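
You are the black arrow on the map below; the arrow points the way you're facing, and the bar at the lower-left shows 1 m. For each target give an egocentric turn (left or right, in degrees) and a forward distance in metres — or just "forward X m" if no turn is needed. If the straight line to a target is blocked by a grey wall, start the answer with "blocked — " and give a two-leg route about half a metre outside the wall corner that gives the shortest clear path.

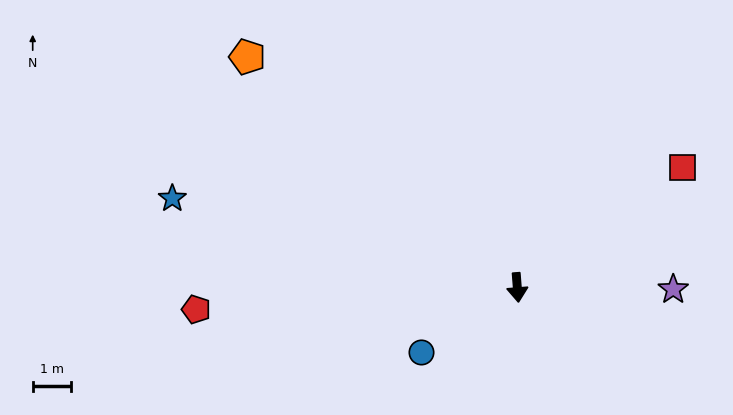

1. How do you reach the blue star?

turn right 109°, forward 9.4 m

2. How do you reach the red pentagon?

turn right 91°, forward 8.5 m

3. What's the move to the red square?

turn left 121°, forward 5.4 m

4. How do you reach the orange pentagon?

turn right 135°, forward 9.4 m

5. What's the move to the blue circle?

turn right 60°, forward 3.1 m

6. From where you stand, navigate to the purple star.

turn left 85°, forward 4.1 m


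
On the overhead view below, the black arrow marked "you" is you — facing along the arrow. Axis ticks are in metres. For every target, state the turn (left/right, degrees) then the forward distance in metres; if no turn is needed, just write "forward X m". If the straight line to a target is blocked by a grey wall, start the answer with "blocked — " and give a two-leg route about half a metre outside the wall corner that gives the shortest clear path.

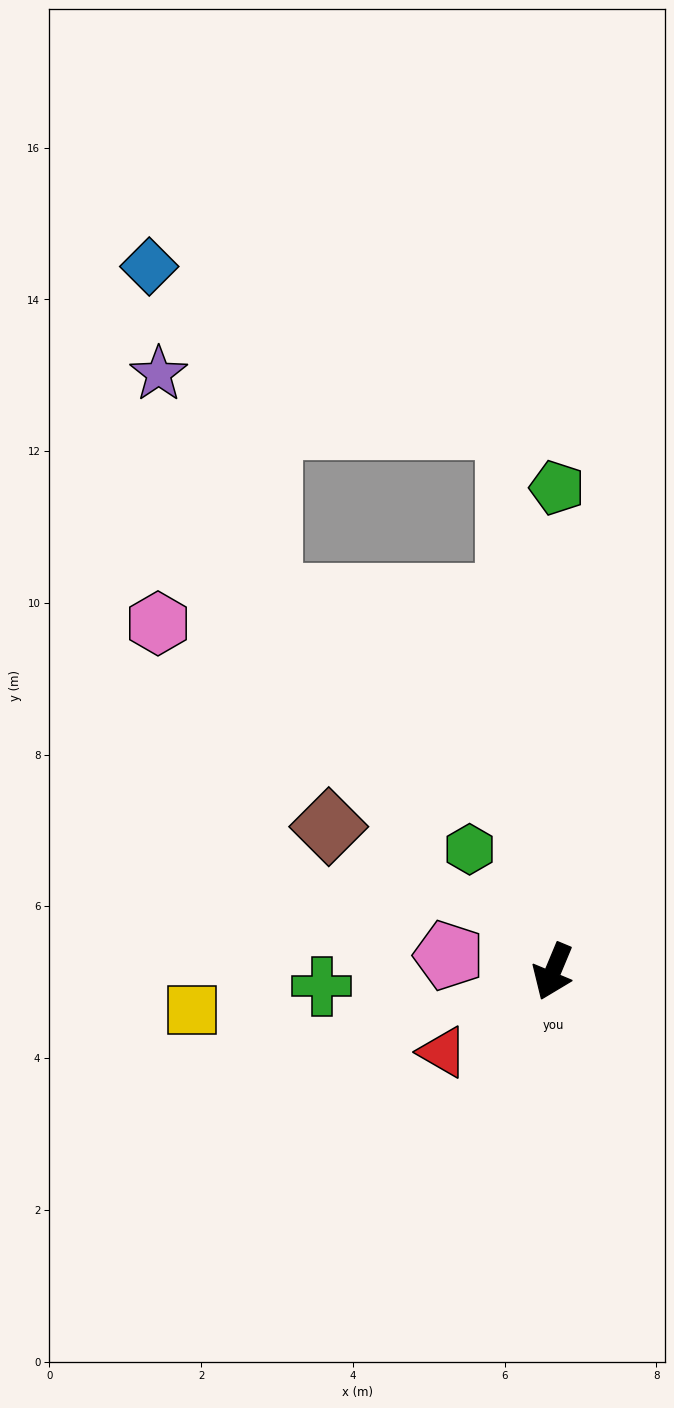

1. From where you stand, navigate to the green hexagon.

turn right 123°, forward 2.0 m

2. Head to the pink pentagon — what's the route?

turn right 76°, forward 1.4 m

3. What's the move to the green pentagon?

turn right 158°, forward 6.4 m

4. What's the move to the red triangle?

turn right 31°, forward 1.8 m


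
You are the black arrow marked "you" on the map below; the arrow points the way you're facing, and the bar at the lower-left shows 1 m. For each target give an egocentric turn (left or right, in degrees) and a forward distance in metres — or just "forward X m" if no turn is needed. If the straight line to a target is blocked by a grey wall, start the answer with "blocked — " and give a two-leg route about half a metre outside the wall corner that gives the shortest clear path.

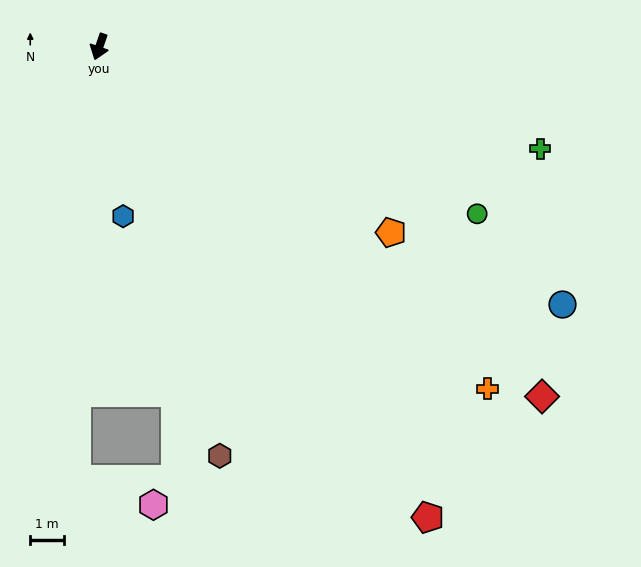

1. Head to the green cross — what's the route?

turn left 96°, forward 13.3 m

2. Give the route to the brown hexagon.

turn left 35°, forward 12.5 m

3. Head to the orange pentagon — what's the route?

turn left 77°, forward 10.2 m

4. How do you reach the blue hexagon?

turn left 27°, forward 5.0 m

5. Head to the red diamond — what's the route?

turn left 71°, forward 16.6 m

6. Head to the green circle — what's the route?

turn left 85°, forward 12.1 m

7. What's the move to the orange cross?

turn left 68°, forward 15.2 m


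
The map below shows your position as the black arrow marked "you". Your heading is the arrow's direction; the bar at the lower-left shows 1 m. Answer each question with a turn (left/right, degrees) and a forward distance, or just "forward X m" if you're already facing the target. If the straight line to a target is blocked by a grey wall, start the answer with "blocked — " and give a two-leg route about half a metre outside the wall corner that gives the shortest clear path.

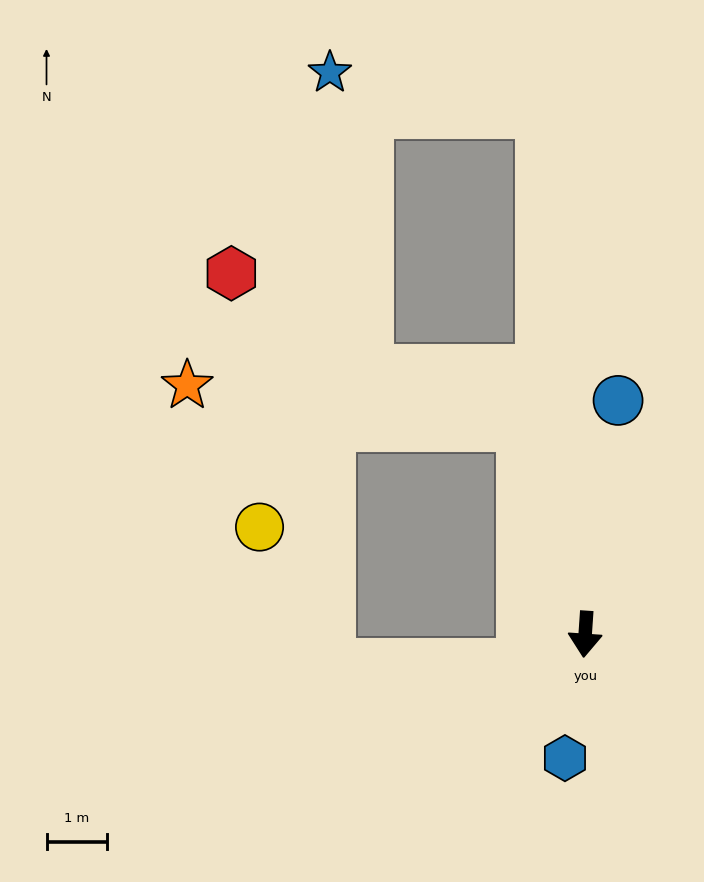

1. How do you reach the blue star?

blocked — turn right 171°, forward 8.7 m, then turn left 74°, forward 3.6 m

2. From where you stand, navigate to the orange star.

blocked — turn right 159°, forward 3.6 m, then turn left 66°, forward 5.6 m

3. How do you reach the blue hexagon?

turn right 5°, forward 2.1 m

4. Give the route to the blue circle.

turn left 176°, forward 3.9 m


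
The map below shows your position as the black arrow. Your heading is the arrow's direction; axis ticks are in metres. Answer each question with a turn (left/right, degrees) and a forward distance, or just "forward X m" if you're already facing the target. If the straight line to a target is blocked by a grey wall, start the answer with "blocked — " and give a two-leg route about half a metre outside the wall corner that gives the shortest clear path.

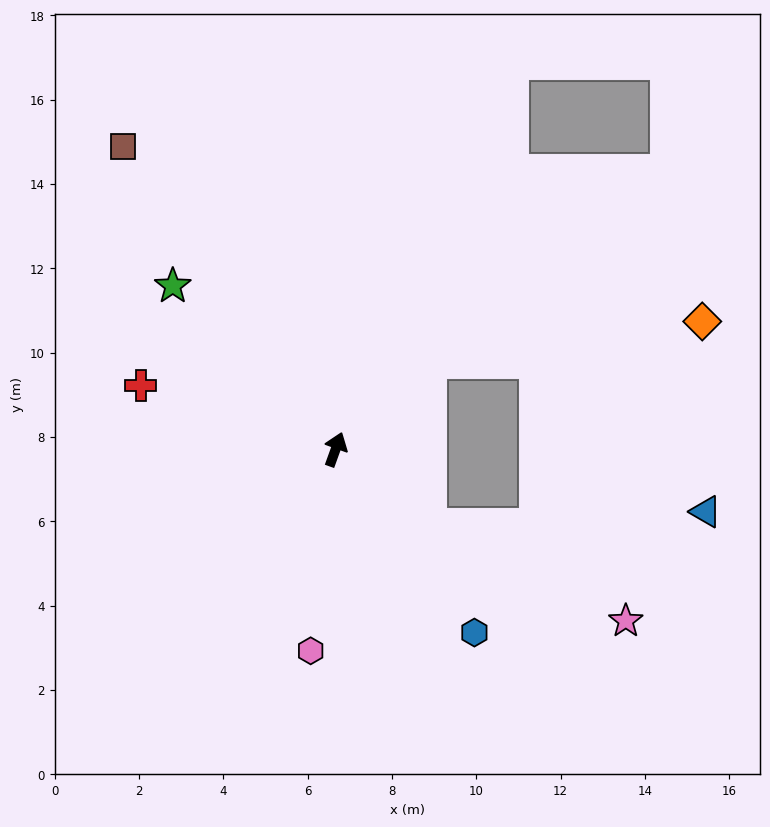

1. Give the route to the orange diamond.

blocked — turn right 27°, forward 3.0 m, then turn right 35°, forward 6.6 m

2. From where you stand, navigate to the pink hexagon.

turn right 167°, forward 4.8 m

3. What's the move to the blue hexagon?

turn right 123°, forward 5.5 m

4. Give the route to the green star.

turn left 65°, forward 5.5 m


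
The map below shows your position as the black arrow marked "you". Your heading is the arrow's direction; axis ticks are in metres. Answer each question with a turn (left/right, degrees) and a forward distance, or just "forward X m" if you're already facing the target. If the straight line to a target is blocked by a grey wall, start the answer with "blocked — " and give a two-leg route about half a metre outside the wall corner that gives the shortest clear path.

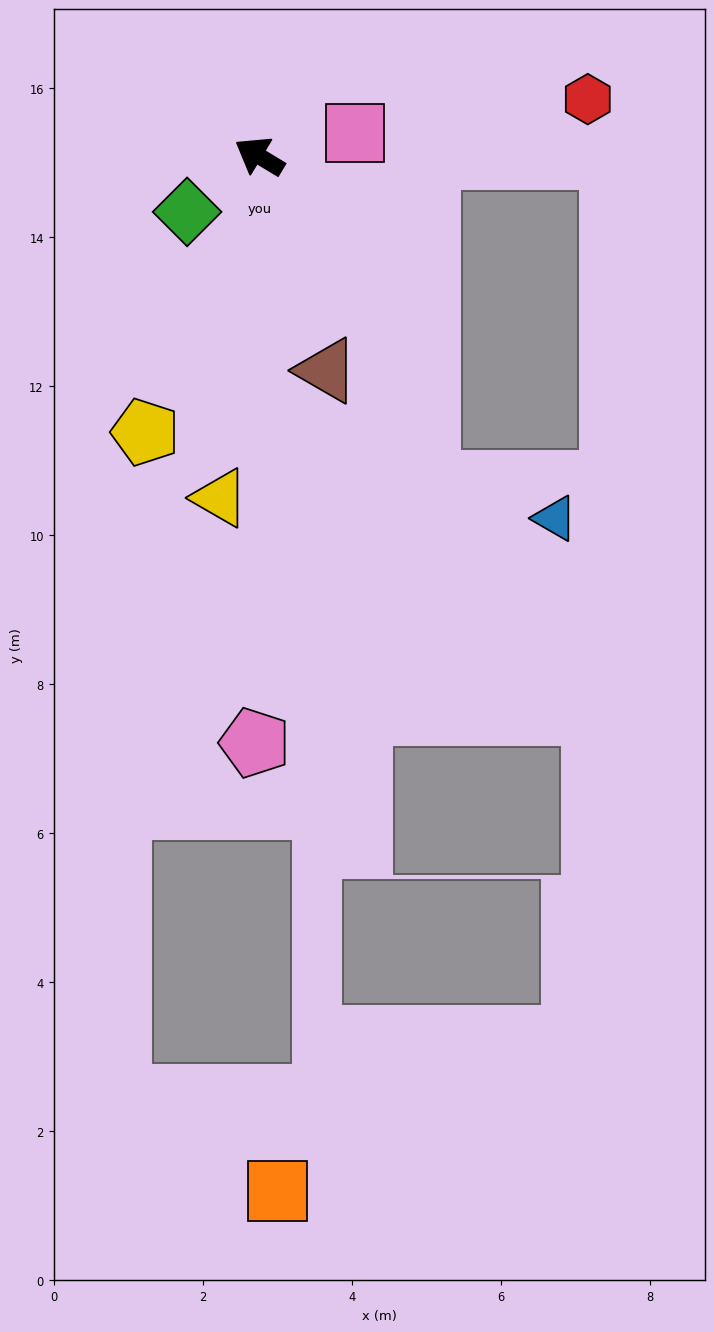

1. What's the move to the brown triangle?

turn left 139°, forward 3.0 m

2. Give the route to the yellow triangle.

turn left 115°, forward 4.6 m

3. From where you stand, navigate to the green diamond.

turn left 69°, forward 1.2 m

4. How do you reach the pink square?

turn right 135°, forward 1.3 m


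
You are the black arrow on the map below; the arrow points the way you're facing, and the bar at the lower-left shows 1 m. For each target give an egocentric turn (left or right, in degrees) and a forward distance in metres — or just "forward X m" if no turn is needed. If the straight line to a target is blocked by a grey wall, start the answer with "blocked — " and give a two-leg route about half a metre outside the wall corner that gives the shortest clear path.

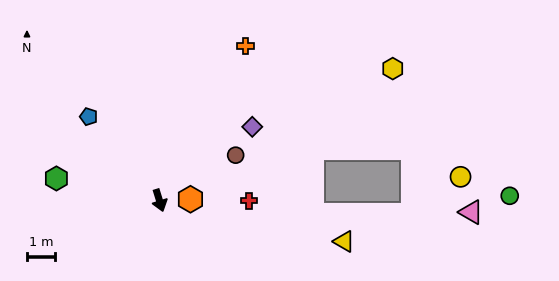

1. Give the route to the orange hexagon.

turn left 75°, forward 1.1 m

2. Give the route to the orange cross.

turn left 134°, forward 6.3 m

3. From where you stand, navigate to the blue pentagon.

turn right 157°, forward 3.9 m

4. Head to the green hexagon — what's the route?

turn right 119°, forward 3.8 m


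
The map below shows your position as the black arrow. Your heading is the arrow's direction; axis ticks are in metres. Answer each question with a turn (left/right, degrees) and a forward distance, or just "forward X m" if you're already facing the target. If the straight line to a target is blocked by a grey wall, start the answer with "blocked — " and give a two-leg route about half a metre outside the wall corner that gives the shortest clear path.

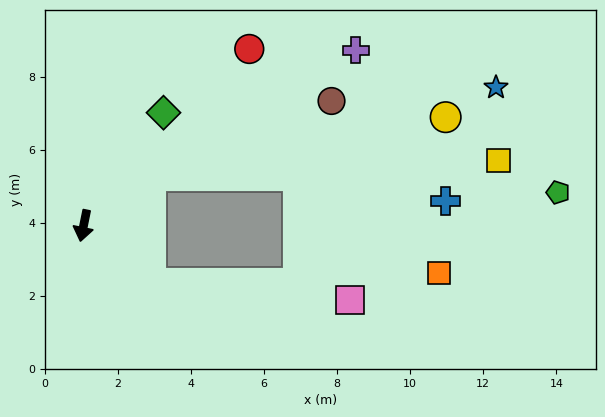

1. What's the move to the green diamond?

turn left 156°, forward 3.8 m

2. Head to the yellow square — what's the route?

blocked — turn left 138°, forward 2.3 m, then turn right 34°, forward 9.5 m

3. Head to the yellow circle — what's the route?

blocked — turn left 138°, forward 2.3 m, then turn right 25°, forward 8.2 m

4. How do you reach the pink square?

blocked — turn left 61°, forward 2.4 m, then turn left 36°, forward 5.5 m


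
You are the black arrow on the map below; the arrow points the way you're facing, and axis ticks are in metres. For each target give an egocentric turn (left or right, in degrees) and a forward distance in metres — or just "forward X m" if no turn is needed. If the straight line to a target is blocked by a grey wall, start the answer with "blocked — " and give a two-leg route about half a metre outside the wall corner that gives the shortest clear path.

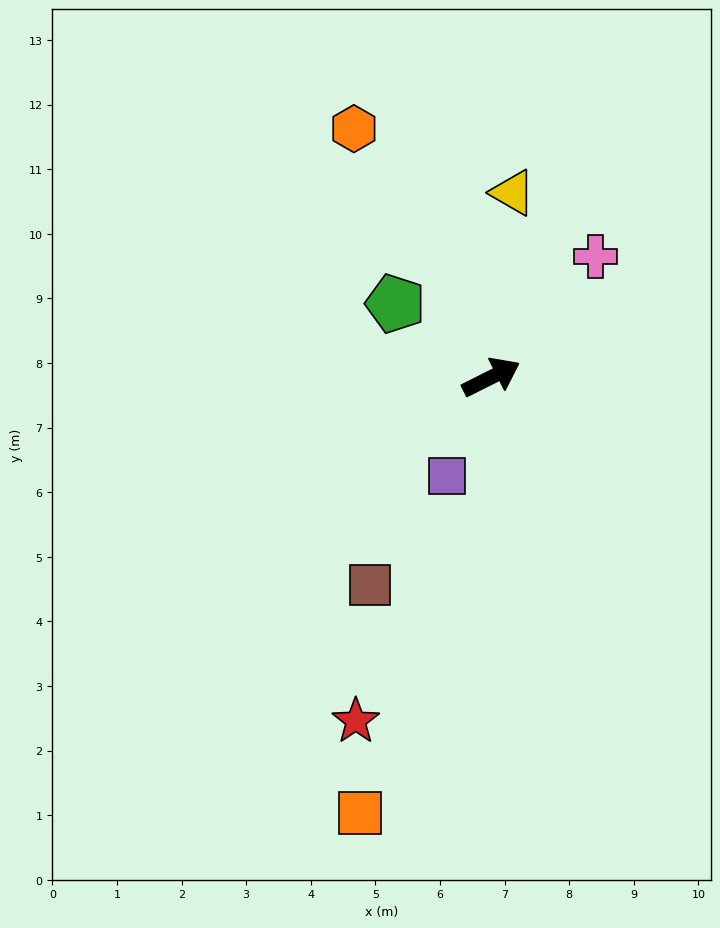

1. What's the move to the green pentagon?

turn left 116°, forward 1.9 m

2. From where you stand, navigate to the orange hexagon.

turn left 92°, forward 4.4 m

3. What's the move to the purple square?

turn right 141°, forward 1.7 m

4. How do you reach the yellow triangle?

turn left 57°, forward 2.9 m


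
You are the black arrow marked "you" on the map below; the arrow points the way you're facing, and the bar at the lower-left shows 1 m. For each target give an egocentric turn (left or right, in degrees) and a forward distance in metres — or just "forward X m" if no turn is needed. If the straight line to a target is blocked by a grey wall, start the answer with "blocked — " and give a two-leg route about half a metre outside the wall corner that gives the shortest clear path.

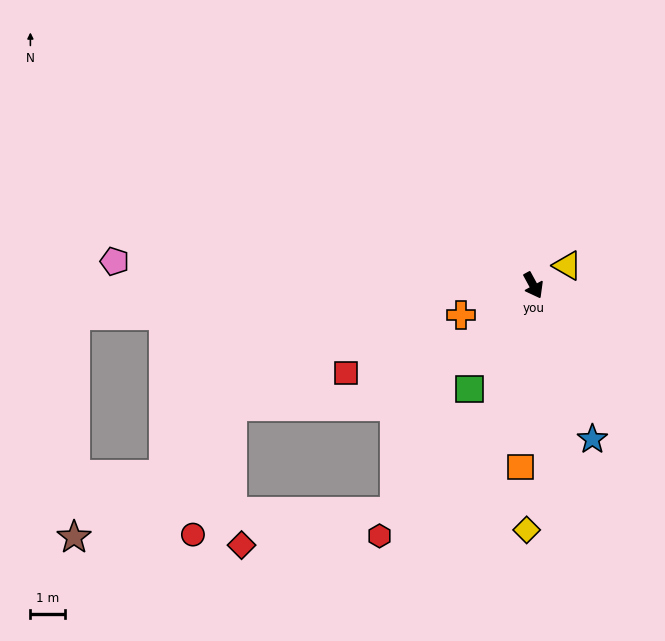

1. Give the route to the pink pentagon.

turn right 122°, forward 12.1 m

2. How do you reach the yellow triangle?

turn left 92°, forward 1.1 m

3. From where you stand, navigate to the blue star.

turn right 8°, forward 4.8 m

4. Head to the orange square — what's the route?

turn right 33°, forward 5.3 m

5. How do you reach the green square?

turn right 60°, forward 3.5 m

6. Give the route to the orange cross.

turn right 96°, forward 2.3 m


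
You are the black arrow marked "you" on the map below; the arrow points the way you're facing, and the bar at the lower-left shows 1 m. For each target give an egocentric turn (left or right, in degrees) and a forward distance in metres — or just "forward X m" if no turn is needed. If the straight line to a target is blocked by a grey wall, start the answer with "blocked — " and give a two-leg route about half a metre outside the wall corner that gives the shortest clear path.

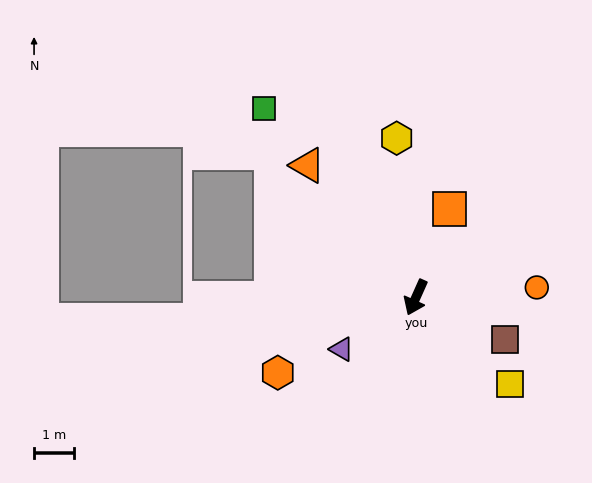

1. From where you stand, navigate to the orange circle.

turn left 119°, forward 3.0 m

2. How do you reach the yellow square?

turn left 71°, forward 3.2 m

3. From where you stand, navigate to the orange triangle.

turn right 117°, forward 4.3 m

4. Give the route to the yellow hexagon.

turn right 149°, forward 4.0 m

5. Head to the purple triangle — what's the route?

turn right 31°, forward 2.3 m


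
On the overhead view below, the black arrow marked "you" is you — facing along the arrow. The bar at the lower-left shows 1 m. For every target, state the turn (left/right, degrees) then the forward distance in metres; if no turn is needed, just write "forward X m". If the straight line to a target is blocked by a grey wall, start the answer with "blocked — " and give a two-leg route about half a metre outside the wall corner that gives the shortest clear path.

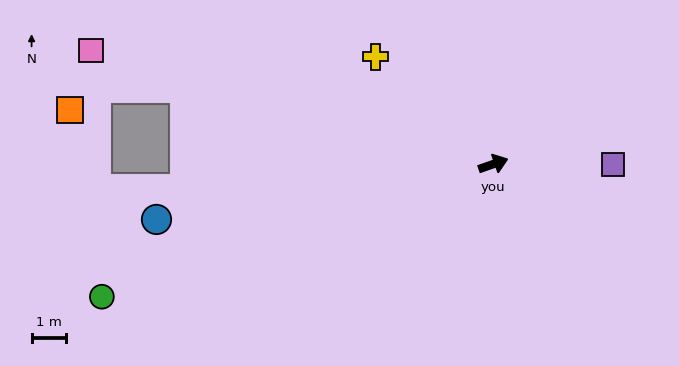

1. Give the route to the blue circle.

turn left 170°, forward 9.8 m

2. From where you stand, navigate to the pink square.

turn left 145°, forward 12.0 m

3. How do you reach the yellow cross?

turn left 118°, forward 4.6 m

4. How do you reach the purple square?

turn right 19°, forward 3.4 m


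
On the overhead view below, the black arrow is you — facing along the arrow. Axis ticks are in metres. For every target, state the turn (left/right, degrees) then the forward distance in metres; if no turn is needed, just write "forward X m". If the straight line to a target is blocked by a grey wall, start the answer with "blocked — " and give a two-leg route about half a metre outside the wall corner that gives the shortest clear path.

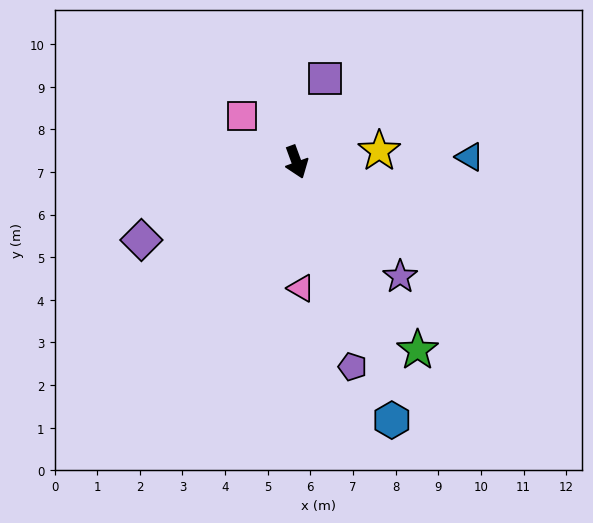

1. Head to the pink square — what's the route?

turn right 150°, forward 1.7 m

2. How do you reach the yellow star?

turn left 77°, forward 2.0 m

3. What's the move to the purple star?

turn left 22°, forward 3.6 m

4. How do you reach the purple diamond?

turn right 83°, forward 4.1 m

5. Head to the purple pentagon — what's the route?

turn right 5°, forward 5.0 m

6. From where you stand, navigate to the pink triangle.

turn right 18°, forward 3.0 m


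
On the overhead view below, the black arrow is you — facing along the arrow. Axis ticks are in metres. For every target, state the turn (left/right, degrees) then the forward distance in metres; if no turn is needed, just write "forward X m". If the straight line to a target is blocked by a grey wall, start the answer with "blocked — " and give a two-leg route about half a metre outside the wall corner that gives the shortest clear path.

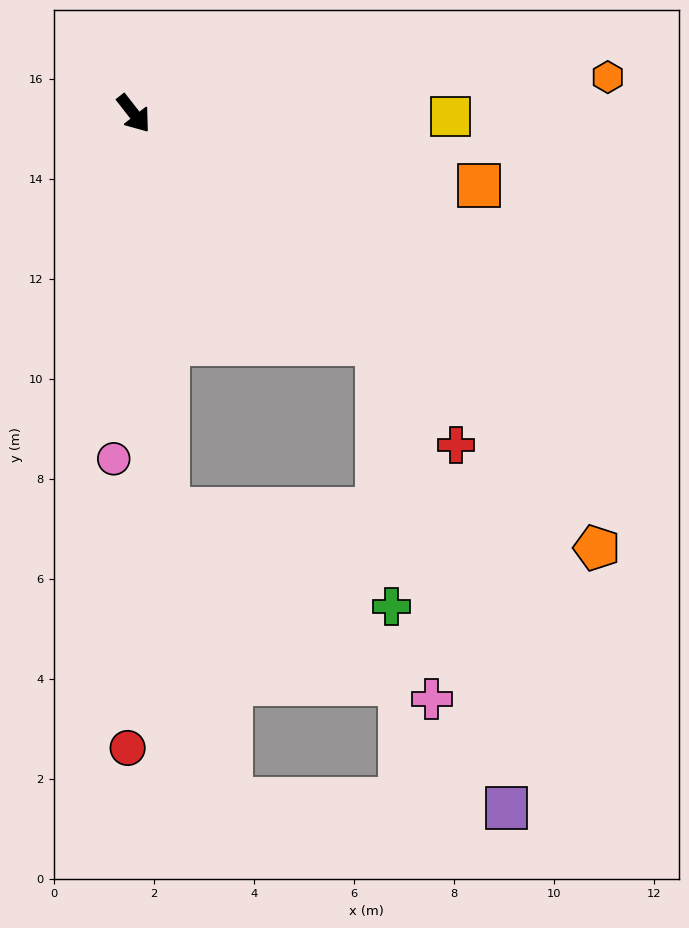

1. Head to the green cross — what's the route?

blocked — turn left 8°, forward 6.7 m, then turn right 43°, forward 5.3 m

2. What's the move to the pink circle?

turn right 41°, forward 6.9 m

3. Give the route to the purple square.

blocked — turn left 8°, forward 6.7 m, then turn right 30°, forward 9.6 m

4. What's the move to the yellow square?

turn left 52°, forward 6.3 m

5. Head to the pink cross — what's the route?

blocked — turn right 33°, forward 7.9 m, then turn left 49°, forward 6.5 m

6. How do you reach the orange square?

turn left 40°, forward 7.1 m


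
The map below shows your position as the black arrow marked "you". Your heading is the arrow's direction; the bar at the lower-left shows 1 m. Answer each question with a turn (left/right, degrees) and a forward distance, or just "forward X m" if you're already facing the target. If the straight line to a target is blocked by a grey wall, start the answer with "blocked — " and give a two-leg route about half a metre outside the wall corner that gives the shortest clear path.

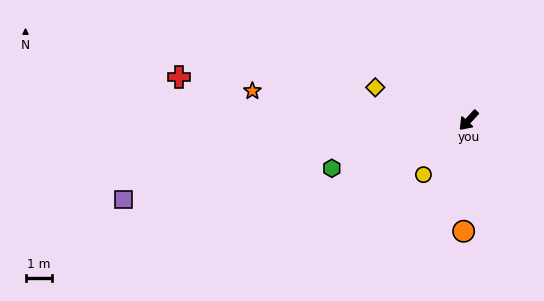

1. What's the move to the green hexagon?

turn right 28°, forward 5.5 m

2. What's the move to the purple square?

turn right 34°, forward 13.4 m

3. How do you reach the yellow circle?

turn left 3°, forward 2.7 m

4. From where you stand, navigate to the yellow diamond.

turn right 67°, forward 3.7 m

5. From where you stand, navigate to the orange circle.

turn left 40°, forward 4.2 m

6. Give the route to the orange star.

turn right 55°, forward 8.3 m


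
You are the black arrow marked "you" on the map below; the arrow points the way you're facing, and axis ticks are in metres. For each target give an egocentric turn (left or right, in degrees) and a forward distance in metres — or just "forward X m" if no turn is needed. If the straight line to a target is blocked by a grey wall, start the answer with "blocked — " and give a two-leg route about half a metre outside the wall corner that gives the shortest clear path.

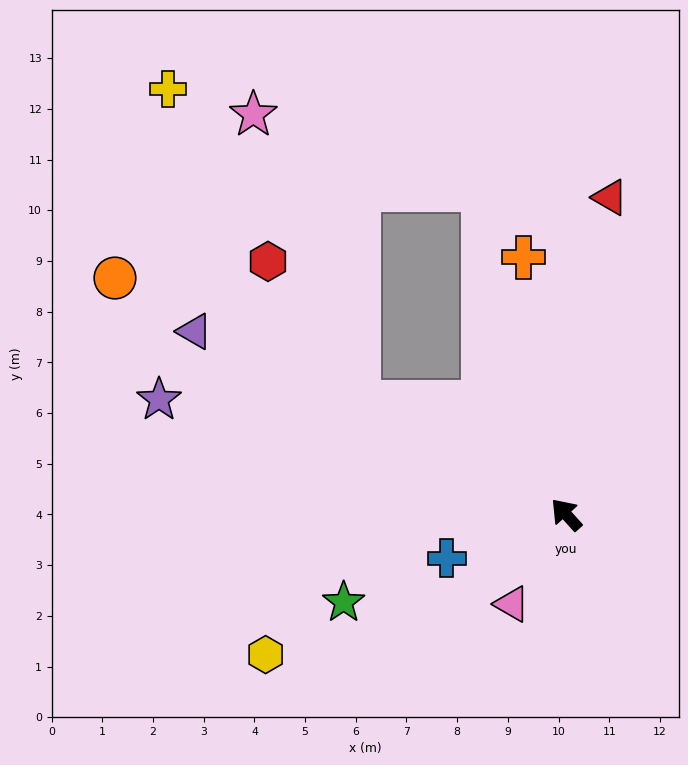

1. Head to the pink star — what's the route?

blocked — turn left 19°, forward 4.7 m, then turn right 41°, forward 6.0 m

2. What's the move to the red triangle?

turn right 50°, forward 6.3 m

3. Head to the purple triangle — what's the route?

turn left 22°, forward 8.2 m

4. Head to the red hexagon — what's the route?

blocked — turn left 19°, forward 4.7 m, then turn right 28°, forward 3.3 m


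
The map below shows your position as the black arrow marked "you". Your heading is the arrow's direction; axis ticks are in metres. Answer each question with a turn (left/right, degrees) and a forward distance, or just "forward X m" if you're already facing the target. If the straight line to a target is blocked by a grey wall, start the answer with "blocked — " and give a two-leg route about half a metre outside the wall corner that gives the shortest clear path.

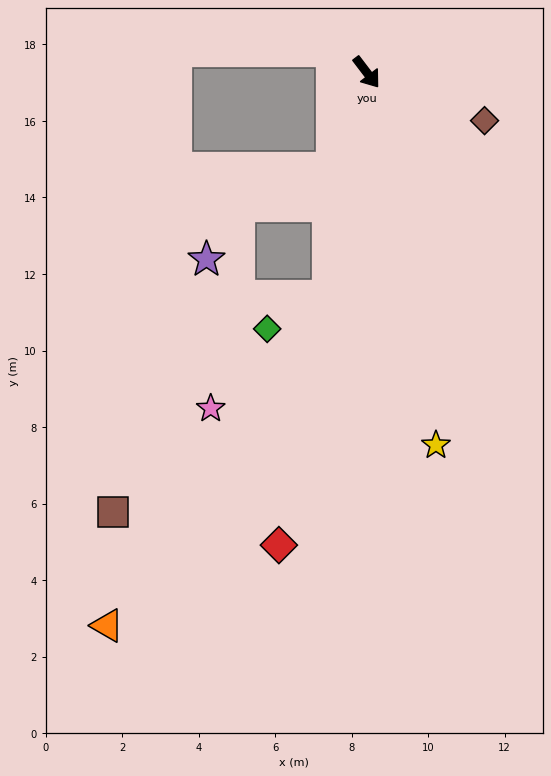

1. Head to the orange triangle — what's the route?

blocked — turn right 47°, forward 5.9 m, then turn right 24°, forward 10.4 m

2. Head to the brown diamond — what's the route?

turn left 30°, forward 3.3 m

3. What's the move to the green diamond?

blocked — turn right 47°, forward 5.9 m, then turn right 52°, forward 1.8 m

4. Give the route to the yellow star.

turn right 27°, forward 9.9 m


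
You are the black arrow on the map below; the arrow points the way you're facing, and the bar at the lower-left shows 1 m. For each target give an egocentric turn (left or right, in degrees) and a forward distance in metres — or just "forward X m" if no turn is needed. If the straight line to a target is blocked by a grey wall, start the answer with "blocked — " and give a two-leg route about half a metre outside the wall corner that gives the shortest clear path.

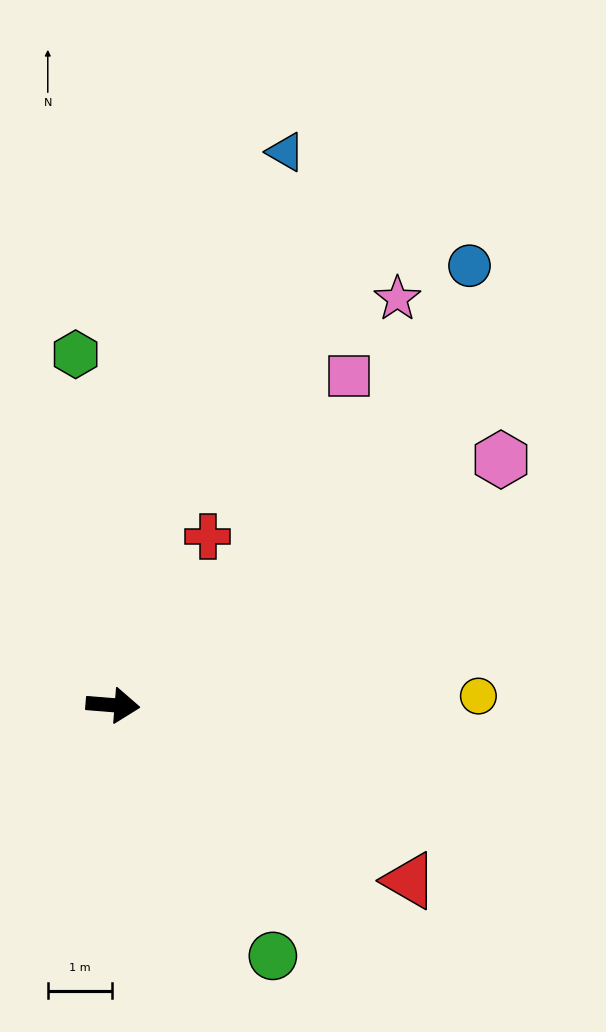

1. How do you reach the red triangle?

turn right 26°, forward 5.3 m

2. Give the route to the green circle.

turn right 53°, forward 4.6 m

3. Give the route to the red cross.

turn left 65°, forward 3.0 m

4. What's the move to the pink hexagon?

turn left 37°, forward 7.1 m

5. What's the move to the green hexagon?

turn left 101°, forward 5.5 m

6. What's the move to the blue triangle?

turn left 77°, forward 9.0 m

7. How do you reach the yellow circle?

turn left 6°, forward 5.7 m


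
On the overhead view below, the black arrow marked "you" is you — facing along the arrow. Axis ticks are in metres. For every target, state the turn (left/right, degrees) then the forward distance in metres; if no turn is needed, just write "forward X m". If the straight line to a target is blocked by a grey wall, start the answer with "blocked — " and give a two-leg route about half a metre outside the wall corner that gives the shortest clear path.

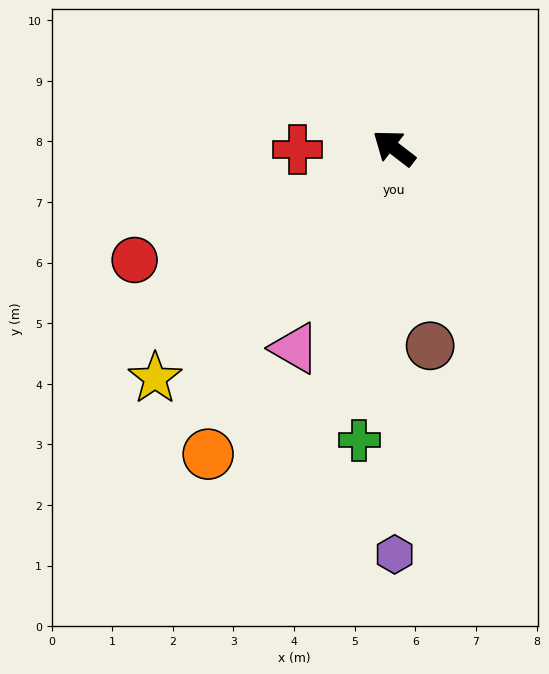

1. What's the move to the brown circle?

turn left 138°, forward 3.3 m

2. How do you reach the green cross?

turn left 121°, forward 4.9 m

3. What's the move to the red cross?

turn left 38°, forward 1.6 m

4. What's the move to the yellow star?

turn left 81°, forward 5.5 m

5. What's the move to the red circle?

turn left 61°, forward 4.7 m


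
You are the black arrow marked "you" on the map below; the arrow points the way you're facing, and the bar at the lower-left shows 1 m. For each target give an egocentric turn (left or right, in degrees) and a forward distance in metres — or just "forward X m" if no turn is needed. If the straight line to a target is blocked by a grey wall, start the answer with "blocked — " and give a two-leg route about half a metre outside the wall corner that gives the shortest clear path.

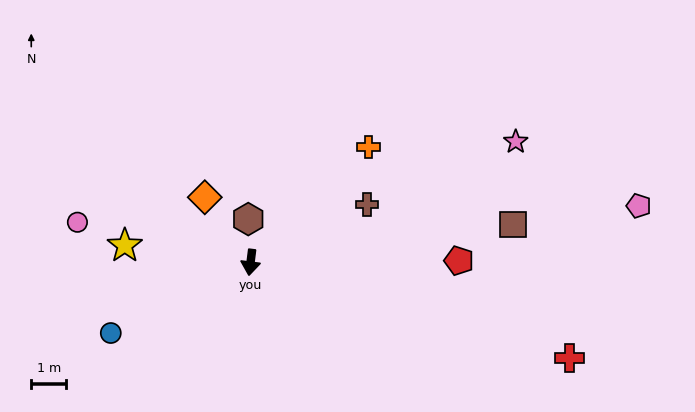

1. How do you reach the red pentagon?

turn left 98°, forward 5.9 m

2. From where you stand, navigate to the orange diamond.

turn right 138°, forward 2.3 m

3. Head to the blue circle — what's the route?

turn right 56°, forward 4.4 m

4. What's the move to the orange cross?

turn left 141°, forward 4.7 m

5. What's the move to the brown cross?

turn left 124°, forward 3.7 m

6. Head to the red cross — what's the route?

turn left 80°, forward 9.5 m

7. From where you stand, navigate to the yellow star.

turn right 90°, forward 3.6 m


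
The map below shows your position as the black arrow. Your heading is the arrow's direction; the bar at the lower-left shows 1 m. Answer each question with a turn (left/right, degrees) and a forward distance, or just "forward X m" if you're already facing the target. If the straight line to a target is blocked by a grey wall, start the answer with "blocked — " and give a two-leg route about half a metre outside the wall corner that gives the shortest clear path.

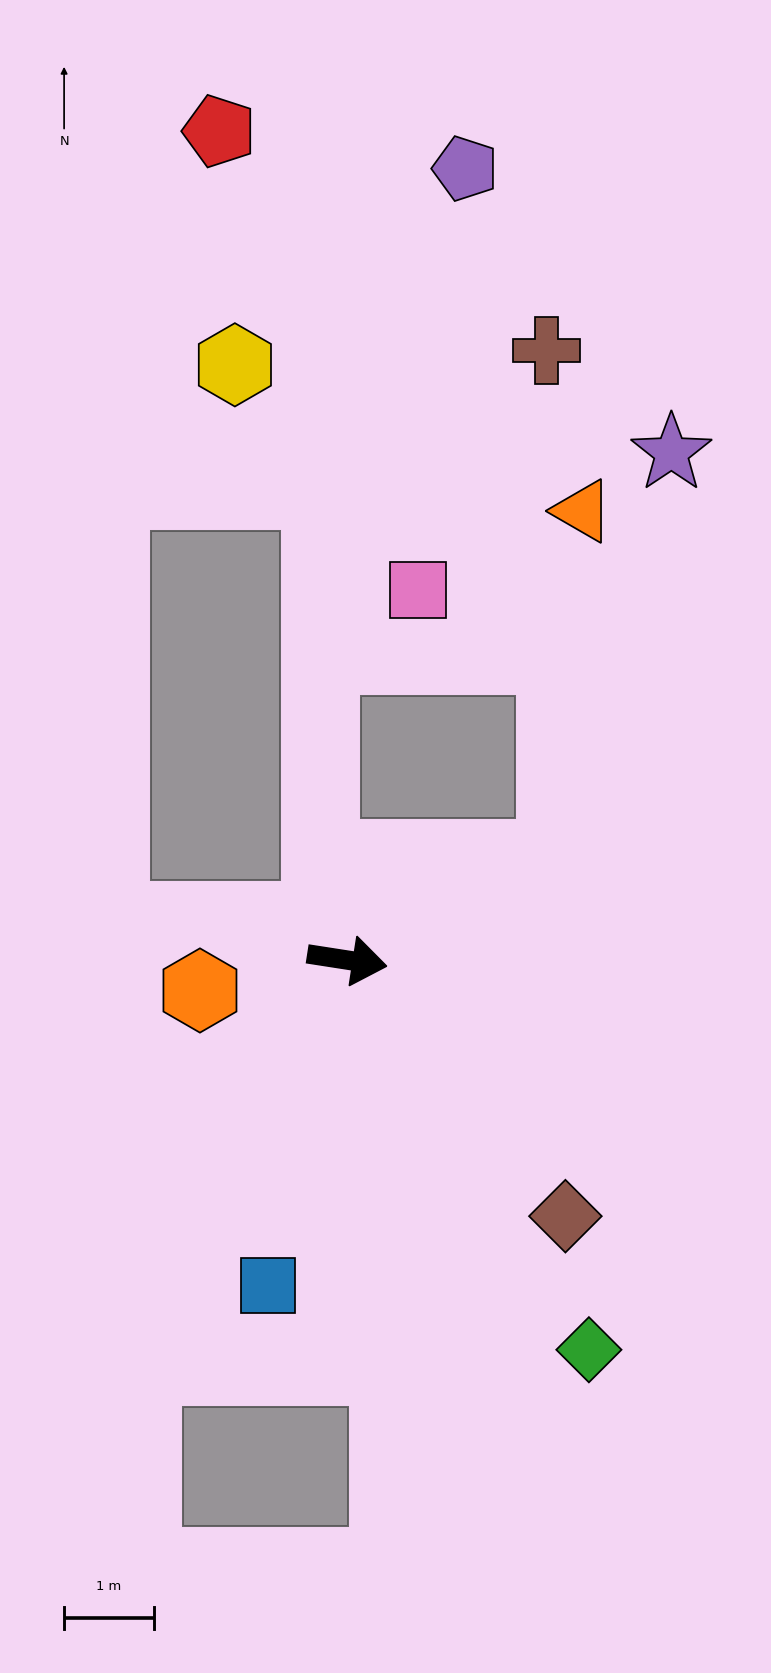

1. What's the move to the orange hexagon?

turn right 160°, forward 1.7 m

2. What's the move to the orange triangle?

blocked — turn left 35°, forward 2.6 m, then turn left 59°, forward 3.9 m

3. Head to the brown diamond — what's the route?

turn right 41°, forward 3.8 m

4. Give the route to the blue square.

turn right 95°, forward 3.7 m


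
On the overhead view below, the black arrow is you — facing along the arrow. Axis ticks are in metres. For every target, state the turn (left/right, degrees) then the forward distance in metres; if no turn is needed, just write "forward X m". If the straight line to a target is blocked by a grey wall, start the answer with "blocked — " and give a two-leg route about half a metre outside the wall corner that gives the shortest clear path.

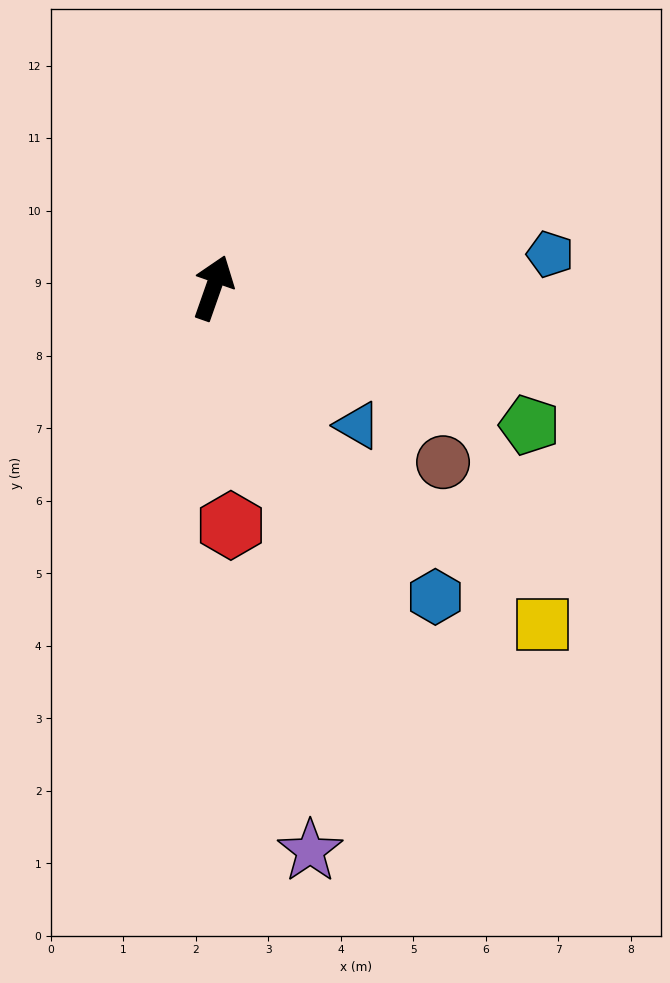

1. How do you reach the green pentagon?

turn right 94°, forward 4.8 m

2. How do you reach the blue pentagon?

turn right 65°, forward 4.7 m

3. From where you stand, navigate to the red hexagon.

turn right 156°, forward 3.3 m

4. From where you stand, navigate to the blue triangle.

turn right 114°, forward 2.7 m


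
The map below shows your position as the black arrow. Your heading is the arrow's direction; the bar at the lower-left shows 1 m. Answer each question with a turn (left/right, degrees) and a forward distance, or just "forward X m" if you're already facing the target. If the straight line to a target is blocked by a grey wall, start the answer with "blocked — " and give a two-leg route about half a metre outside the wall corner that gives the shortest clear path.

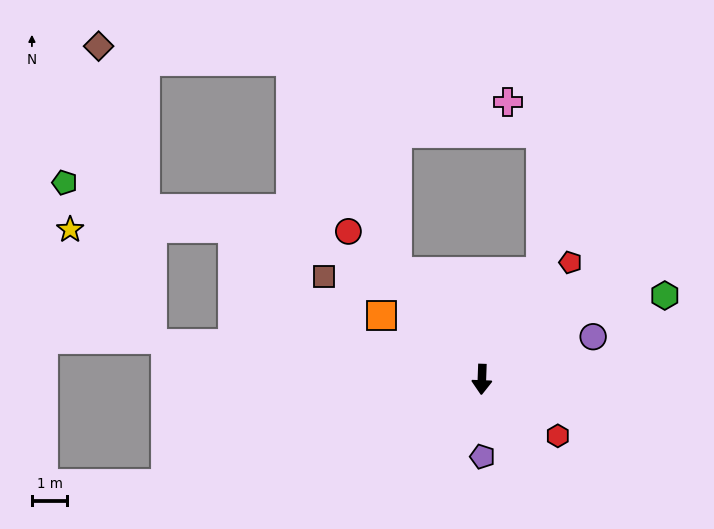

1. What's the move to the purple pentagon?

turn left 2°, forward 2.2 m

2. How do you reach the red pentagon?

turn left 145°, forward 4.2 m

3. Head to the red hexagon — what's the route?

turn left 55°, forward 2.7 m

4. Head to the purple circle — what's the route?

turn left 113°, forward 3.4 m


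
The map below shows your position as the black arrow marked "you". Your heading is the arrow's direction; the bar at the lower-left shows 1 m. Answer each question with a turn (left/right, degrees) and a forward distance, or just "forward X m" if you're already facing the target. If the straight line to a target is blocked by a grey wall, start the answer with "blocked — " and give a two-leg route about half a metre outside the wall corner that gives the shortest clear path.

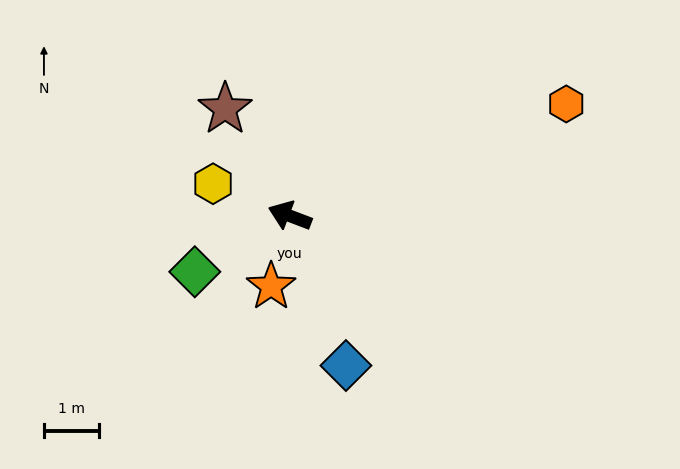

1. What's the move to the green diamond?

turn left 51°, forward 2.0 m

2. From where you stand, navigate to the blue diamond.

turn left 131°, forward 2.9 m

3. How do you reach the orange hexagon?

turn right 137°, forward 5.5 m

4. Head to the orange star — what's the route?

turn left 96°, forward 1.3 m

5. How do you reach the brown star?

turn right 38°, forward 2.3 m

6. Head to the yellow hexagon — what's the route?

forward 1.5 m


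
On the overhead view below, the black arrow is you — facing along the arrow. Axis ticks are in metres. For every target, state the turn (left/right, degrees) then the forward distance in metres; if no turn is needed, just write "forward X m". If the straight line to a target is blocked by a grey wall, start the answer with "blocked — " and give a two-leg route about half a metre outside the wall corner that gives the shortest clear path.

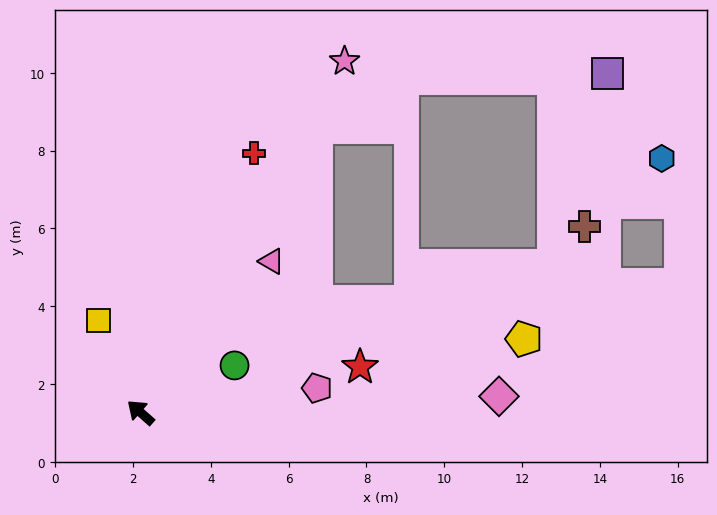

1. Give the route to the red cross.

turn right 72°, forward 7.3 m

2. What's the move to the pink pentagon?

turn right 131°, forward 4.6 m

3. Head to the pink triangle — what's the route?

turn right 90°, forward 5.1 m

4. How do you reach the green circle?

turn right 112°, forward 2.7 m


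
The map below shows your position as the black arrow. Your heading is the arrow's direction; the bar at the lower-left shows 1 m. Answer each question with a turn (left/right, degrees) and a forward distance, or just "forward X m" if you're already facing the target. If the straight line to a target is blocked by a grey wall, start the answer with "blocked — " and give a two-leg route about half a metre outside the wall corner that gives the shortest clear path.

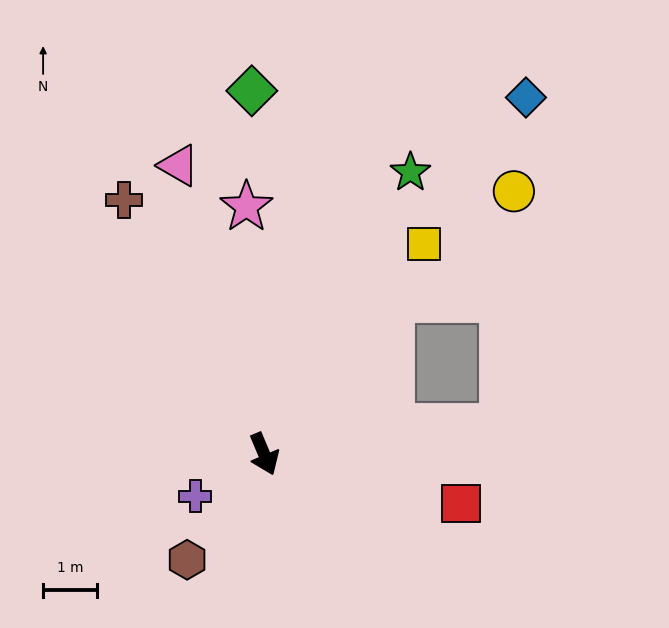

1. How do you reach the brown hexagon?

turn right 59°, forward 2.4 m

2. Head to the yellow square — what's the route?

turn left 120°, forward 4.9 m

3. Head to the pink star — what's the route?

turn left 161°, forward 4.6 m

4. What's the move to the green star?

turn left 130°, forward 5.9 m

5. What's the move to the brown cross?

turn right 174°, forward 5.4 m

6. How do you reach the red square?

turn left 53°, forward 3.8 m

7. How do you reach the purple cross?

turn right 82°, forward 1.5 m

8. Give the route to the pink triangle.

turn left 174°, forward 5.6 m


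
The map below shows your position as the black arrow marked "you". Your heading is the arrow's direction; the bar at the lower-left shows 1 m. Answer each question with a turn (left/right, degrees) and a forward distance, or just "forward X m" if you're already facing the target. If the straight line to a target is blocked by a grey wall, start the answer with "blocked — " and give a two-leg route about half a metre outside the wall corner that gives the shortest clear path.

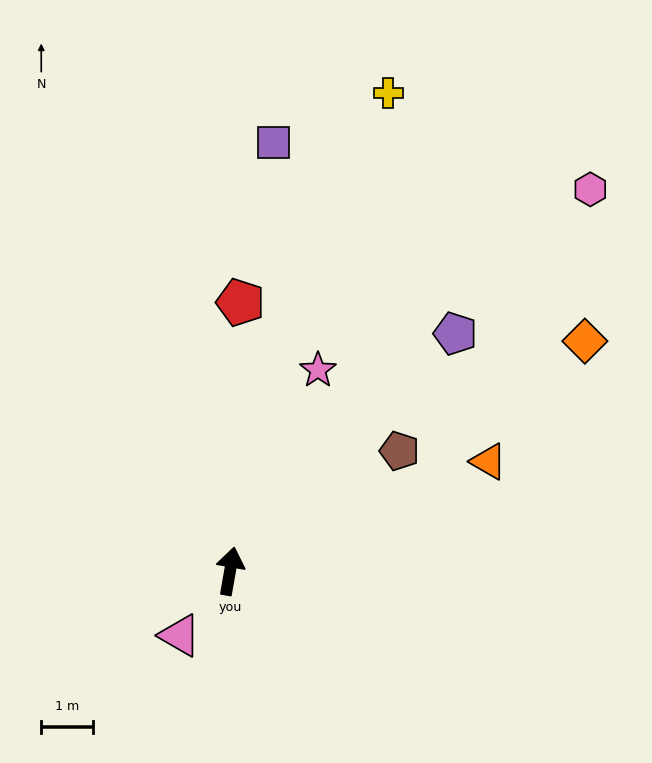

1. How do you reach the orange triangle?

turn right 57°, forward 5.4 m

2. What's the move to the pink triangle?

turn left 152°, forward 1.6 m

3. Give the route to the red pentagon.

turn left 8°, forward 5.2 m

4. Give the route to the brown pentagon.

turn right 45°, forward 4.0 m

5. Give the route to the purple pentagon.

turn right 34°, forward 6.3 m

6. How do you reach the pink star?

turn right 14°, forward 4.2 m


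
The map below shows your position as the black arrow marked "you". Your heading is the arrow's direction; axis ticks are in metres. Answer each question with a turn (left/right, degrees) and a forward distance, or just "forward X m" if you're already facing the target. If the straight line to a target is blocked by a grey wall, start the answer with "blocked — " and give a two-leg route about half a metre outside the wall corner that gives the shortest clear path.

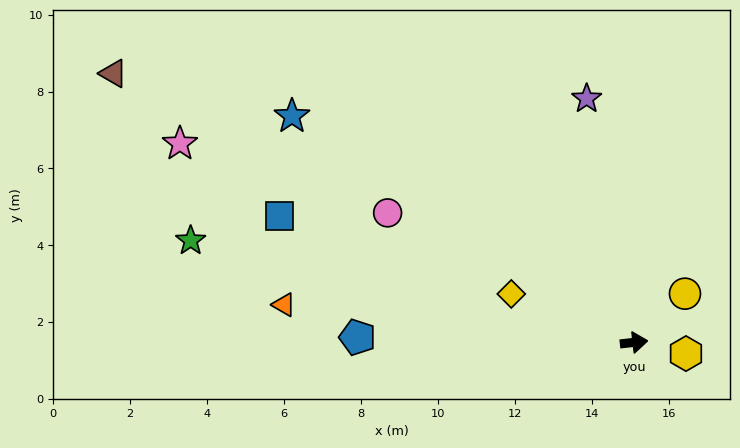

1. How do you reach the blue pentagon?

turn left 173°, forward 7.2 m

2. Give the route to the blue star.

turn left 140°, forward 10.7 m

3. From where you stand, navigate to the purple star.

turn left 95°, forward 6.5 m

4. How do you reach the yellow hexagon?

turn right 19°, forward 1.4 m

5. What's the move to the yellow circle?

turn left 37°, forward 1.8 m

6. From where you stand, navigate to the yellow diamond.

turn left 152°, forward 3.4 m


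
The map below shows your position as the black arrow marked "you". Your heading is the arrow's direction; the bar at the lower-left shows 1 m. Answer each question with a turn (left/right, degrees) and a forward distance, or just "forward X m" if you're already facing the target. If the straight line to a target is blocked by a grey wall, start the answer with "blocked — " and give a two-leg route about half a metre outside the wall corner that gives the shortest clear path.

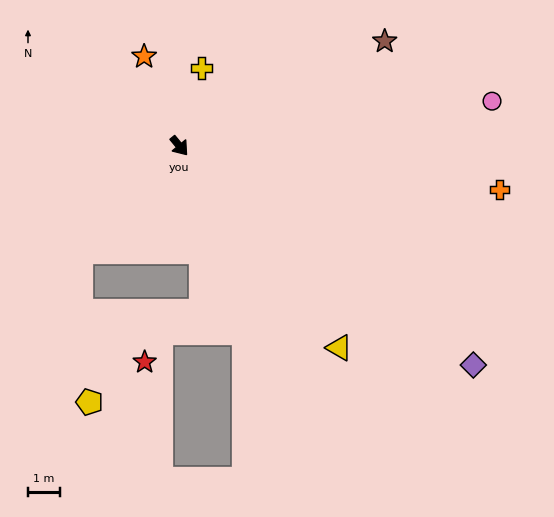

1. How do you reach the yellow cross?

turn left 125°, forward 2.5 m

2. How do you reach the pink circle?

turn left 59°, forward 9.9 m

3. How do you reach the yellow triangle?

forward 8.1 m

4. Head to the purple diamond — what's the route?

turn left 14°, forward 11.5 m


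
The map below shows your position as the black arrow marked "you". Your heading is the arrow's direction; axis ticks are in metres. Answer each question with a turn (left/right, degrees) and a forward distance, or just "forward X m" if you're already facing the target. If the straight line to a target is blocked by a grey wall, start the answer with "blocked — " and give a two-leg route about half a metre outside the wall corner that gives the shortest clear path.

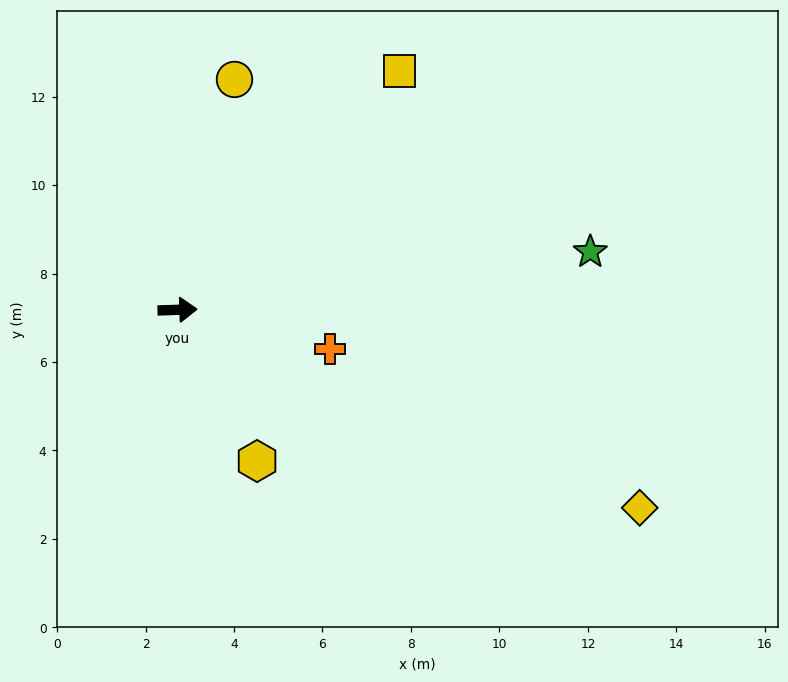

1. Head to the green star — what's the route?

turn left 6°, forward 9.4 m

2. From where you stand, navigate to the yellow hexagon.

turn right 64°, forward 3.9 m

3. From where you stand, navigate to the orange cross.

turn right 16°, forward 3.6 m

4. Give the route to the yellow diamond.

turn right 25°, forward 11.4 m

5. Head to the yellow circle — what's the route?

turn left 74°, forward 5.4 m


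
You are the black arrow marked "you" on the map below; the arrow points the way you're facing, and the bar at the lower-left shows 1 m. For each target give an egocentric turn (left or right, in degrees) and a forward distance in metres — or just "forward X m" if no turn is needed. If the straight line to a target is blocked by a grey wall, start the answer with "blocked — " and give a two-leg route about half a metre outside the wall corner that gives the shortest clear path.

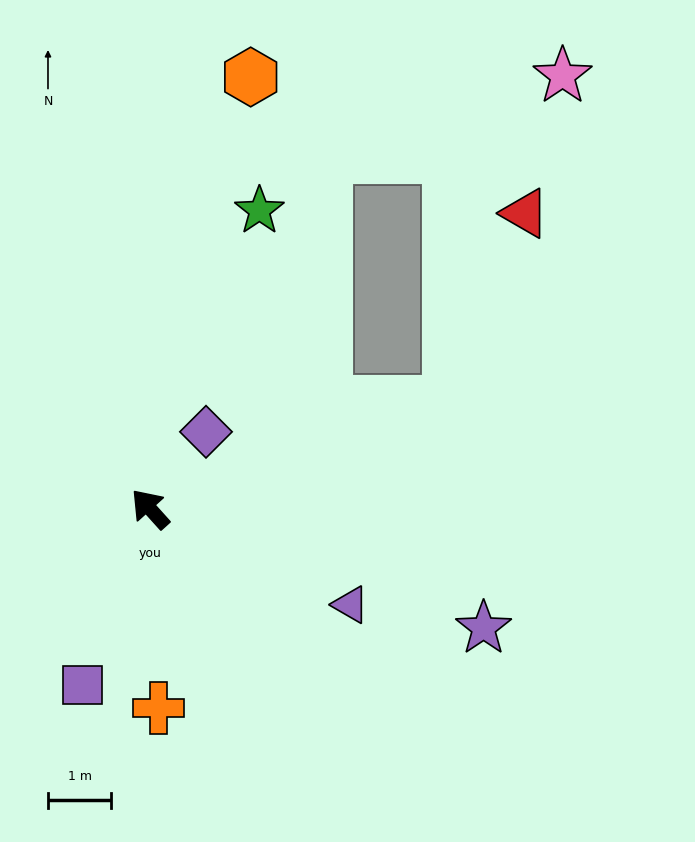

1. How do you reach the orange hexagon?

turn right 55°, forward 7.0 m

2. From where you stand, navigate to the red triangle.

blocked — turn right 113°, forward 5.0 m, then turn left 49°, forward 3.2 m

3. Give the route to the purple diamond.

turn right 78°, forward 1.5 m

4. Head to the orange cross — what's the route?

turn left 140°, forward 3.1 m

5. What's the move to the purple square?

turn left 117°, forward 3.0 m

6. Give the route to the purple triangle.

turn right 158°, forward 3.5 m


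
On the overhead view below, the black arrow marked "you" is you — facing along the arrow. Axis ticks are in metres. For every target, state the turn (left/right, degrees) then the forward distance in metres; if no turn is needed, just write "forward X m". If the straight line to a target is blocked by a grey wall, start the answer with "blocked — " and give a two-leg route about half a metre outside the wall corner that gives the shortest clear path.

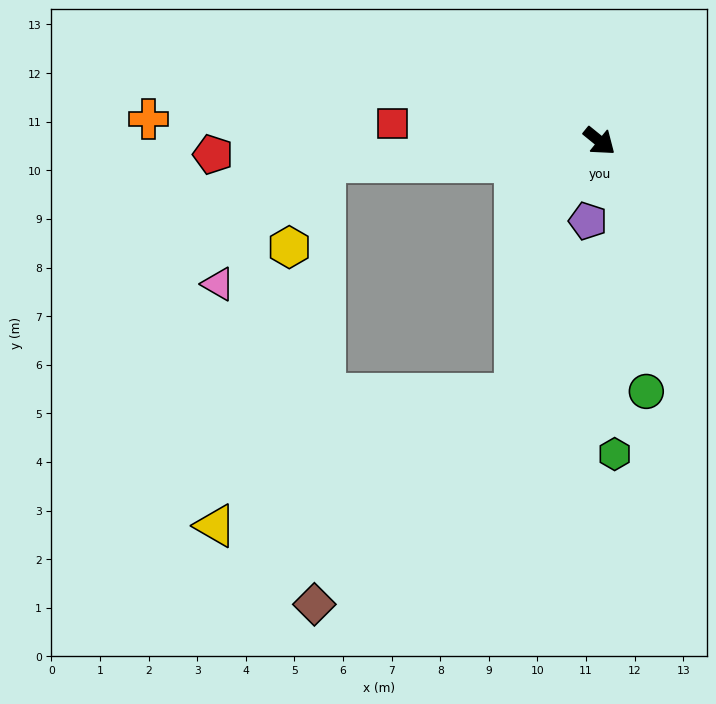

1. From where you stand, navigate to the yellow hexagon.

blocked — turn right 136°, forward 5.7 m, then turn left 62°, forward 1.9 m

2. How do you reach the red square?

turn right 146°, forward 4.3 m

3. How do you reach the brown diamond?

blocked — turn right 136°, forward 5.7 m, then turn left 84°, forward 9.1 m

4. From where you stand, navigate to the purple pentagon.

turn right 59°, forward 1.7 m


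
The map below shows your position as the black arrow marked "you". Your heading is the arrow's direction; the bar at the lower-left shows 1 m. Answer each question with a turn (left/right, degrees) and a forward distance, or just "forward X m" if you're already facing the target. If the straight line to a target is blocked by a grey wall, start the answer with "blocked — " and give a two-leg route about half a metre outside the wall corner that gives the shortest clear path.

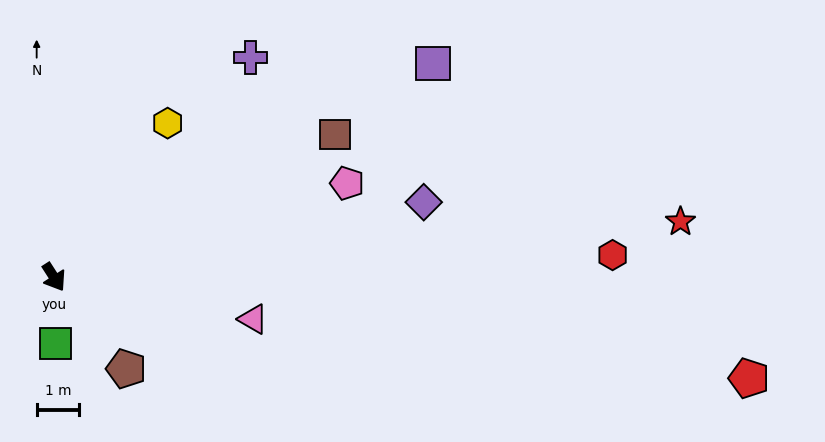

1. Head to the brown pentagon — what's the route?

turn left 6°, forward 2.7 m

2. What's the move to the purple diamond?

turn left 69°, forward 8.8 m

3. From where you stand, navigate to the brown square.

turn left 84°, forward 7.4 m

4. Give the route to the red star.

turn left 62°, forward 14.7 m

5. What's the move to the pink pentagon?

turn left 75°, forward 7.2 m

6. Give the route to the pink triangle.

turn left 45°, forward 4.8 m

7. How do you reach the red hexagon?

turn left 60°, forward 13.1 m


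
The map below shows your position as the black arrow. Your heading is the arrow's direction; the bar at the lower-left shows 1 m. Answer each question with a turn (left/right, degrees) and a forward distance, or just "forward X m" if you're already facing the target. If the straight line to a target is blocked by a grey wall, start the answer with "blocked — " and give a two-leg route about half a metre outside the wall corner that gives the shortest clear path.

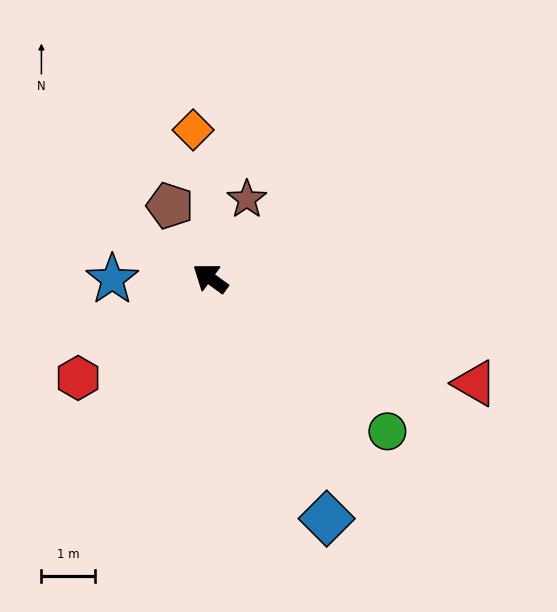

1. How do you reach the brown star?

turn right 79°, forward 1.6 m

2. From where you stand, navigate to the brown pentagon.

turn right 25°, forward 1.5 m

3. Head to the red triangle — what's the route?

turn right 165°, forward 5.3 m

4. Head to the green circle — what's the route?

turn left 175°, forward 4.4 m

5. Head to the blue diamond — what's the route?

turn left 152°, forward 5.0 m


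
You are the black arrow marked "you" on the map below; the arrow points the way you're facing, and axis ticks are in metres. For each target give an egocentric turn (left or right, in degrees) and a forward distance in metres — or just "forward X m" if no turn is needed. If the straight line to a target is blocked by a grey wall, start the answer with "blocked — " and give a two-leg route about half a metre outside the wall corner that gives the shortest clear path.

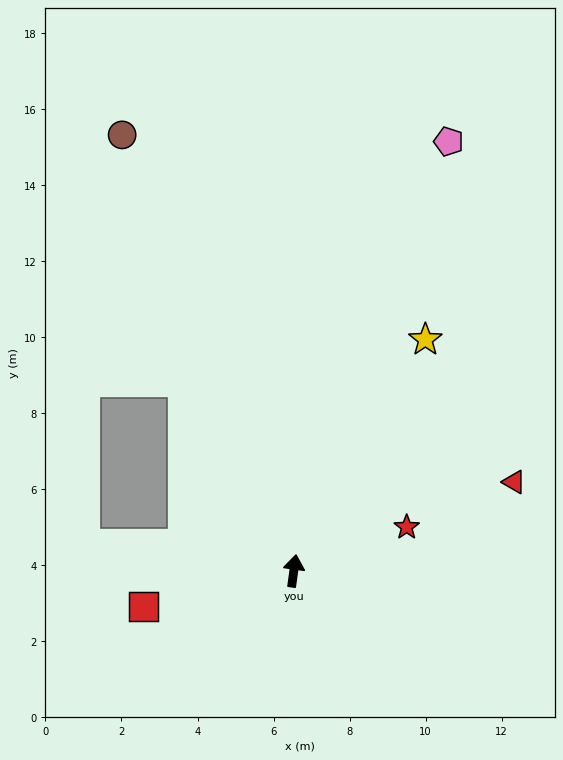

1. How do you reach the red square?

turn left 111°, forward 4.1 m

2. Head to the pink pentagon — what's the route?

turn right 12°, forward 12.0 m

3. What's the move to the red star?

turn right 61°, forward 3.2 m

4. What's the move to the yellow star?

turn right 22°, forward 7.0 m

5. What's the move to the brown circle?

turn left 29°, forward 12.3 m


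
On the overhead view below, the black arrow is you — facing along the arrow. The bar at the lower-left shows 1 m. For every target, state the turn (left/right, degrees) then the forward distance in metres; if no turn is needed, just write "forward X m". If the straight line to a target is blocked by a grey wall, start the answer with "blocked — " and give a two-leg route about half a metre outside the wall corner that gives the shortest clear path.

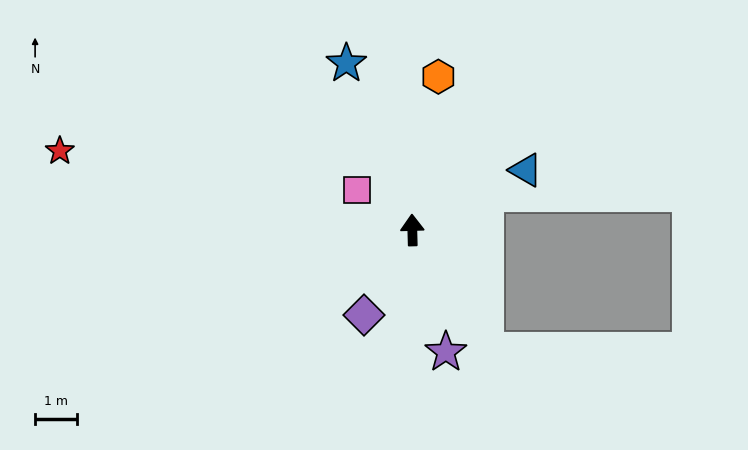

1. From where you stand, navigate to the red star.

turn left 76°, forward 8.6 m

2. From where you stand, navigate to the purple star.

turn right 166°, forward 3.0 m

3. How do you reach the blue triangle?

turn right 64°, forward 3.1 m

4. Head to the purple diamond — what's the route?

turn left 149°, forward 2.3 m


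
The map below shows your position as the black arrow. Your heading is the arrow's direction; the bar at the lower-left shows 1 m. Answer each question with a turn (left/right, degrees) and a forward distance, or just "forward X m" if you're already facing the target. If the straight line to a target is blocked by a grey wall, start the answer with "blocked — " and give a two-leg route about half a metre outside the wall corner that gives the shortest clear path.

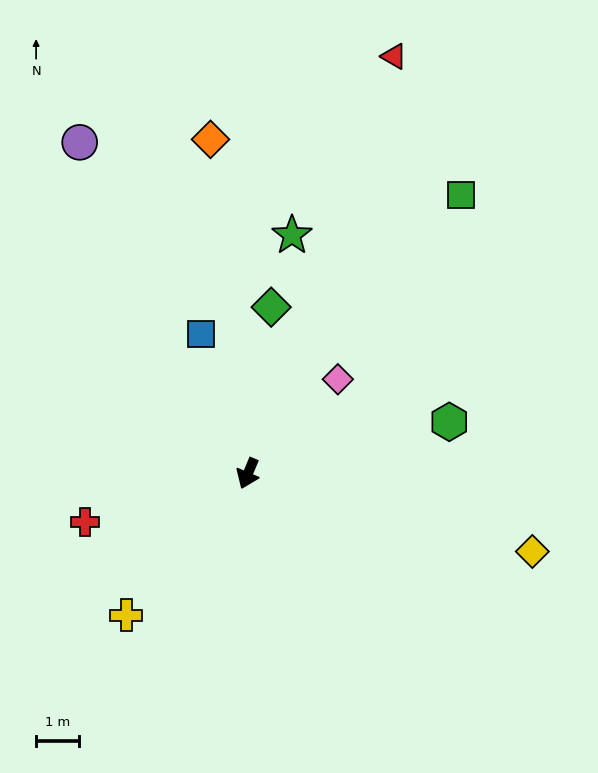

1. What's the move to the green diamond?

turn right 165°, forward 3.9 m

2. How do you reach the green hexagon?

turn left 127°, forward 4.9 m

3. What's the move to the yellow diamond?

turn left 98°, forward 6.9 m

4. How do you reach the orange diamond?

turn right 151°, forward 7.9 m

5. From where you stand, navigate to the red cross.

turn right 51°, forward 4.0 m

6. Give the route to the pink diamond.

turn left 159°, forward 3.0 m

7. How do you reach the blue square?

turn right 138°, forward 3.4 m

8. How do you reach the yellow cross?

turn right 18°, forward 4.4 m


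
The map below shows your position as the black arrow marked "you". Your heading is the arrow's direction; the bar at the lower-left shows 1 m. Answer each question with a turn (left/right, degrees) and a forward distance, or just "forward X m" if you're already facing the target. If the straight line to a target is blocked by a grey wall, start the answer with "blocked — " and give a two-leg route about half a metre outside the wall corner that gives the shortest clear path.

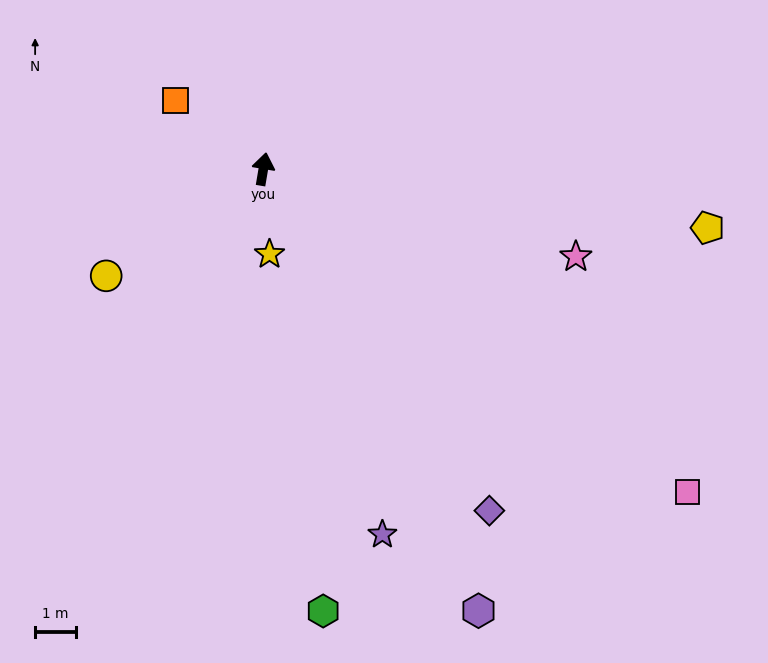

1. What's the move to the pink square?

turn right 118°, forward 13.2 m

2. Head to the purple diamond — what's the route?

turn right 137°, forward 10.1 m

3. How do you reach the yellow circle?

turn left 134°, forward 4.7 m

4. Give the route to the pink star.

turn right 96°, forward 8.0 m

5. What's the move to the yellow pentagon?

turn right 88°, forward 11.1 m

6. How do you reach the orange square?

turn left 62°, forward 2.8 m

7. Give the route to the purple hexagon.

turn right 144°, forward 12.2 m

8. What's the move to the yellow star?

turn right 166°, forward 2.1 m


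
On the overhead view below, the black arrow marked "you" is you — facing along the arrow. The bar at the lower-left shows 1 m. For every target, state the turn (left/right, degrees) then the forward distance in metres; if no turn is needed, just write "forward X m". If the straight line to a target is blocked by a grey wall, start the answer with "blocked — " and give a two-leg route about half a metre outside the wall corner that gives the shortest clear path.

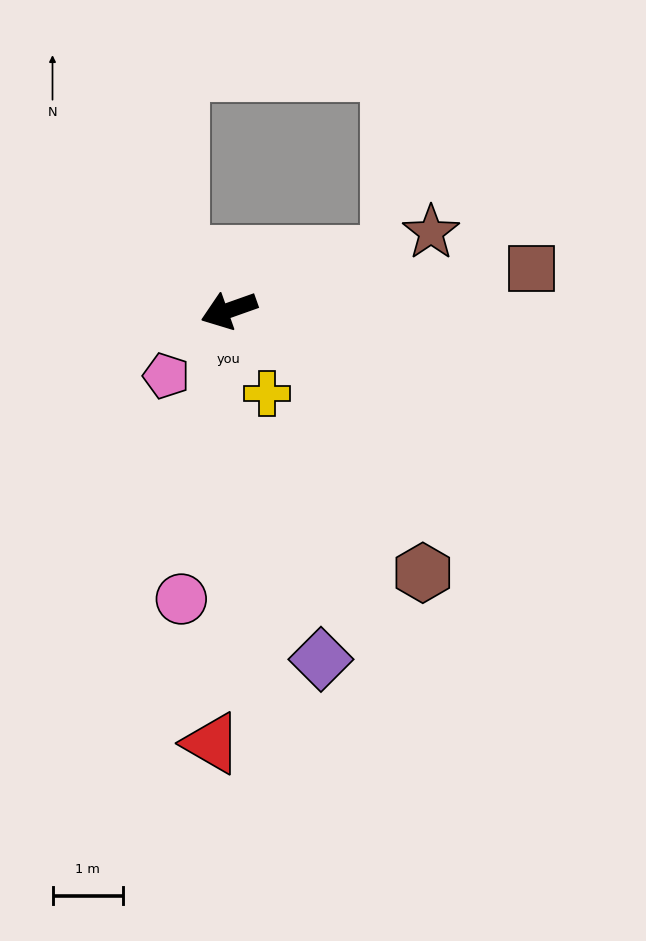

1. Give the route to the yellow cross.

turn left 95°, forward 1.3 m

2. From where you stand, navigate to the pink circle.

turn left 61°, forward 4.2 m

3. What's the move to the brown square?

turn left 168°, forward 4.3 m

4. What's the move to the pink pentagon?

turn left 27°, forward 1.3 m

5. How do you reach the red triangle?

turn left 68°, forward 6.2 m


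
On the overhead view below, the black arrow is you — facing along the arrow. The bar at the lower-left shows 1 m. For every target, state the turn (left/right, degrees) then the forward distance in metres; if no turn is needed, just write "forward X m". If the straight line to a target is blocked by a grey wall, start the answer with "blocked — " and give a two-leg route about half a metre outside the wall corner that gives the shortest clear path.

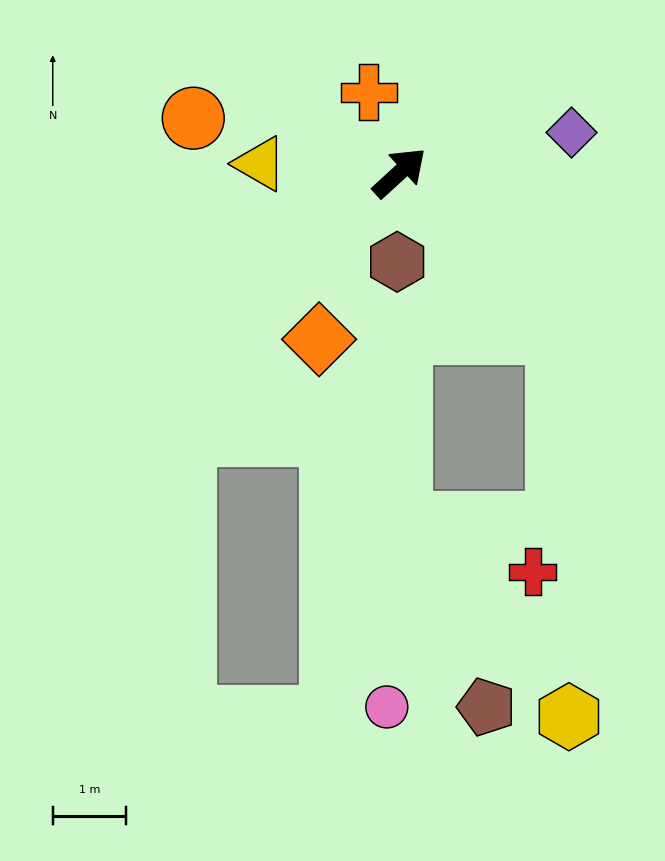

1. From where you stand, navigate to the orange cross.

turn left 69°, forward 1.2 m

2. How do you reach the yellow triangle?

turn left 134°, forward 1.9 m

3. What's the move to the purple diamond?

turn right 29°, forward 2.4 m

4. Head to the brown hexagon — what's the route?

turn right 134°, forward 1.2 m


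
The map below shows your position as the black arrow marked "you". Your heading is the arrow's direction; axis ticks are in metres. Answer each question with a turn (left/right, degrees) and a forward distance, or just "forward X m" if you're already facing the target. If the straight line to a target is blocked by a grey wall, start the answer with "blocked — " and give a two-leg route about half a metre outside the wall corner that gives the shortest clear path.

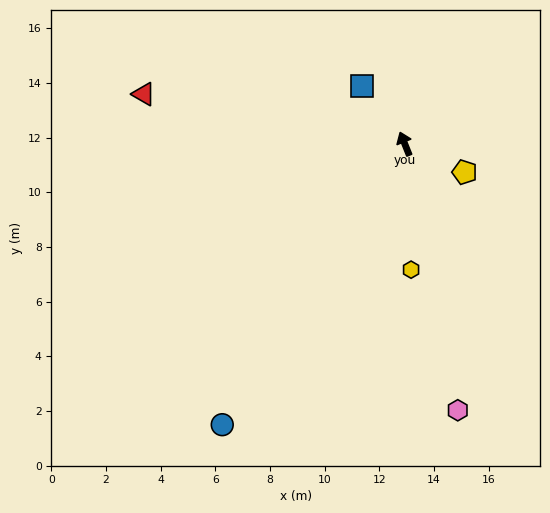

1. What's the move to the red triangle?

turn left 57°, forward 9.7 m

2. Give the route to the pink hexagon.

turn left 169°, forward 9.9 m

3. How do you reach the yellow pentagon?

turn right 137°, forward 2.4 m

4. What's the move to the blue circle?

turn left 125°, forward 12.3 m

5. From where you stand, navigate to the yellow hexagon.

turn left 161°, forward 4.6 m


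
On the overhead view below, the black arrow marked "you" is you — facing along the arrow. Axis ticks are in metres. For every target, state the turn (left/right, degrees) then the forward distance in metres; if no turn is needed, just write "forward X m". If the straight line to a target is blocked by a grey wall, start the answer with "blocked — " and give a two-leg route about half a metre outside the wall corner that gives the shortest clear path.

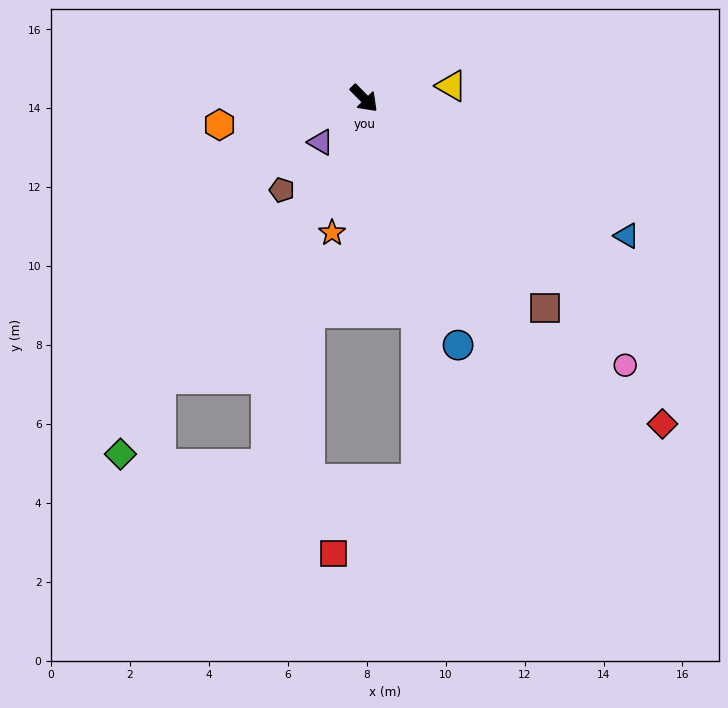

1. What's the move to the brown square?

turn right 4°, forward 7.0 m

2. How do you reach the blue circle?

turn right 24°, forward 6.7 m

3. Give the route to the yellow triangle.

turn left 54°, forward 2.2 m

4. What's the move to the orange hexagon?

turn right 124°, forward 3.7 m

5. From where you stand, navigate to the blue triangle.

turn left 18°, forward 7.5 m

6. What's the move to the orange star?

turn right 58°, forward 3.5 m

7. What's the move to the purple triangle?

turn right 89°, forward 1.6 m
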